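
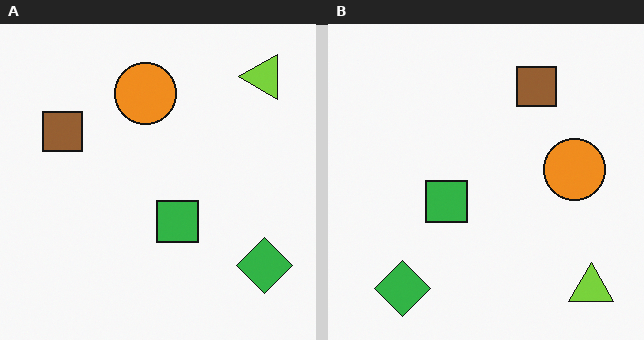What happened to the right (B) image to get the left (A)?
The transformation is: rotated 90° counter-clockwise.

The lime triangle sits in the bottom-right of the right (B) image and the top-right of the left (A) — consistent with a whole-image 90° counter-clockwise rotation.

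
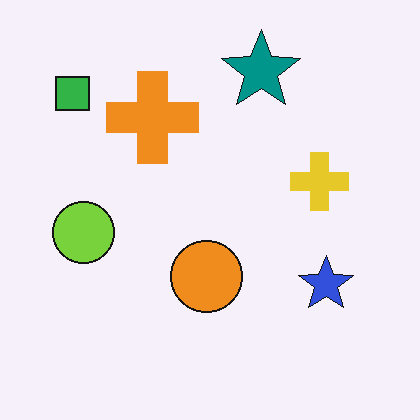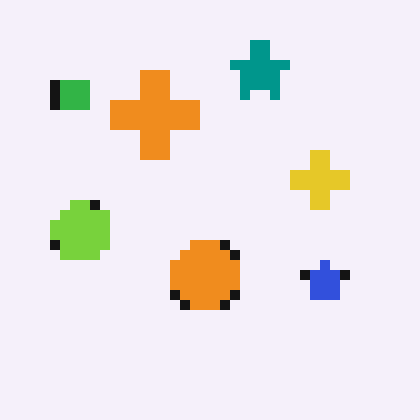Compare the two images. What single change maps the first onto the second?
Heavily pixelated into large blocks.

Shapes are reduced to large square blocks; fine edges and outlines are lost — a downscale-then-upscale (mosaic) effect.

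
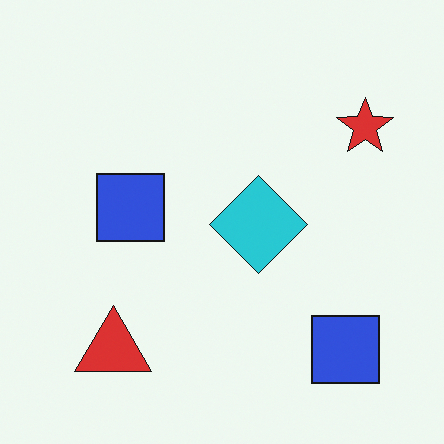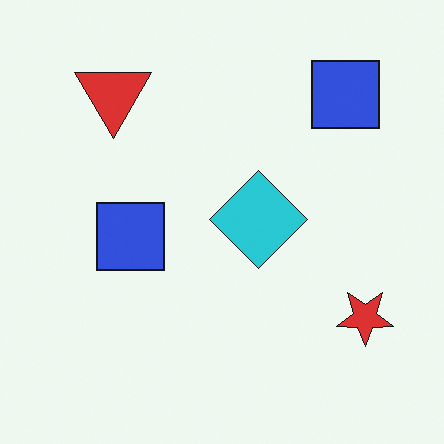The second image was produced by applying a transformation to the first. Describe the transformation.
The second image is the first flipped vertically (top ↔ bottom).

The red triangle is in the bottom-left of the first image and the top-left of the second — shapes on opposite sides of the horizontal midline have swapped in a mirror flip.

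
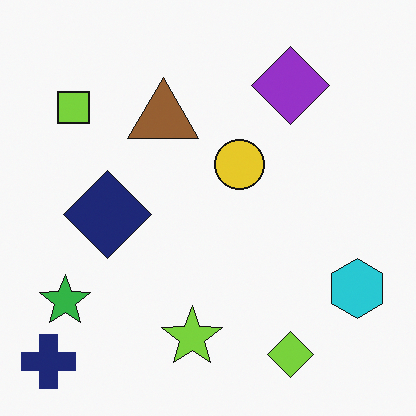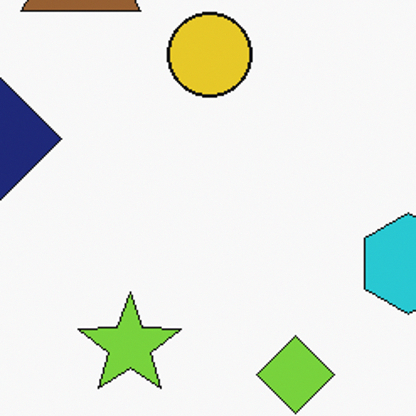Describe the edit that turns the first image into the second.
It was cropped tightly and scaled back up.

The visible shapes are larger and the field of view is narrower; shapes near the original edges may be partly or wholly outside the frame — a crop-and-rescale.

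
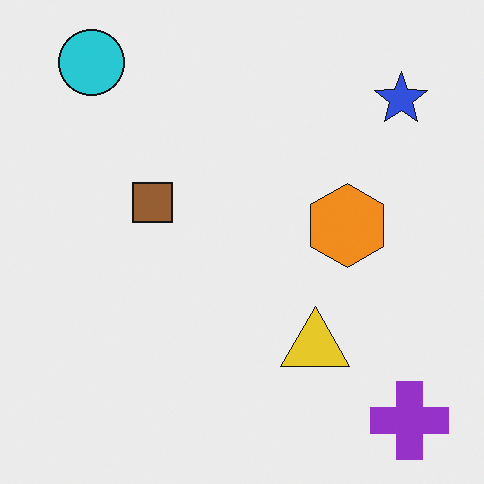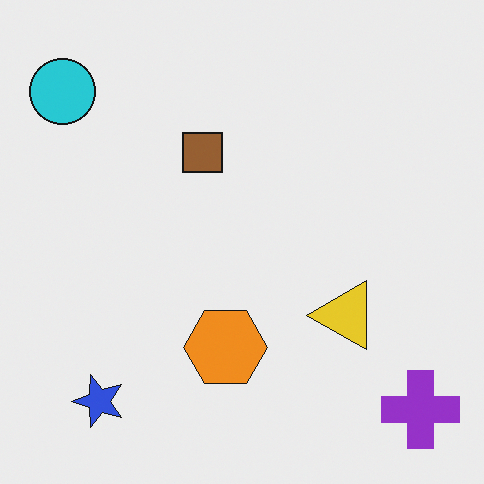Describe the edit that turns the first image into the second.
Transposed (reflected across the top-left ↔ bottom-right diagonal).

Shapes have swapped their row and column positions — what was in the top-right is now in the bottom-left — a diagonal reflection.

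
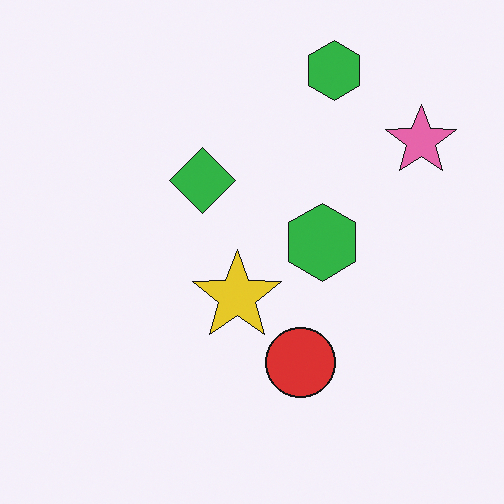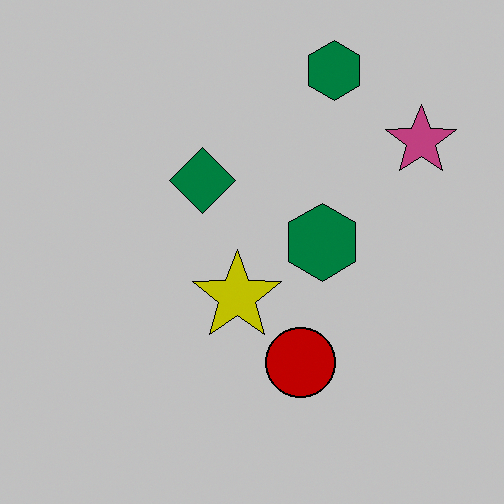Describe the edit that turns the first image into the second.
This is the original image heavily posterized to just a handful of flat colors.

Each flat color has snapped to a coarser quantized level — most visibly, the near-white background has dropped to a flat grey.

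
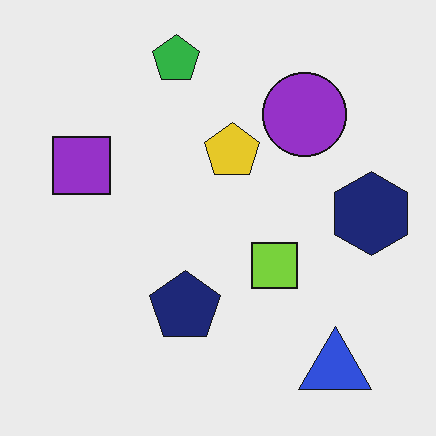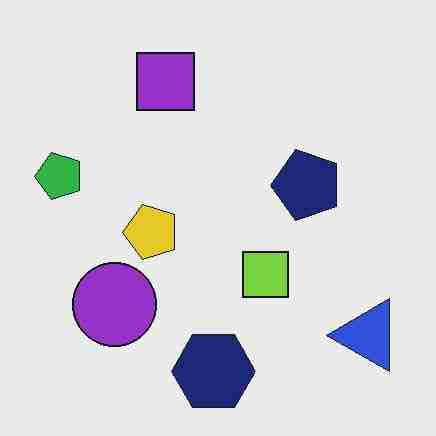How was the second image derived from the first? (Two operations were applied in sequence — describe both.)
The second image is the first degraded with heavy JPEG compression, then transposed (reflected across the top-left ↔ bottom-right diagonal).

Blocky 8×8 compression artifacts appear around shape edges and the flat background shows ringing — characteristic JPEG degradation. Shapes have swapped their row and column positions — what was in the top-right is now in the bottom-left — a diagonal reflection.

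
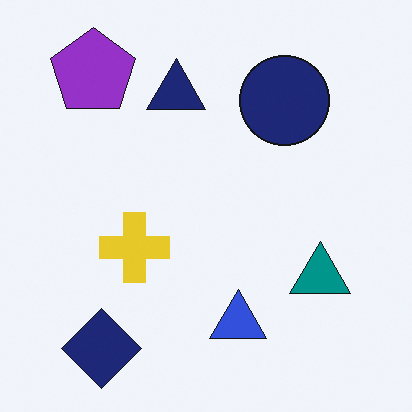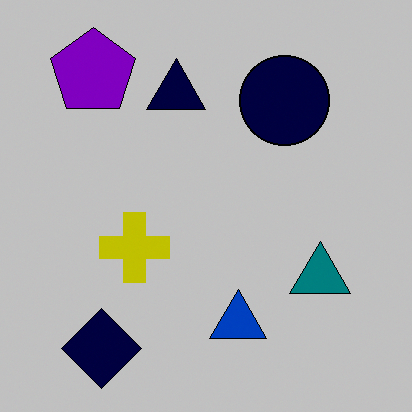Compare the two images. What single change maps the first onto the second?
The transformation is: heavily posterized to just a handful of flat colors.

Each flat color has snapped to a coarser quantized level — most visibly, the near-white background has dropped to a flat grey.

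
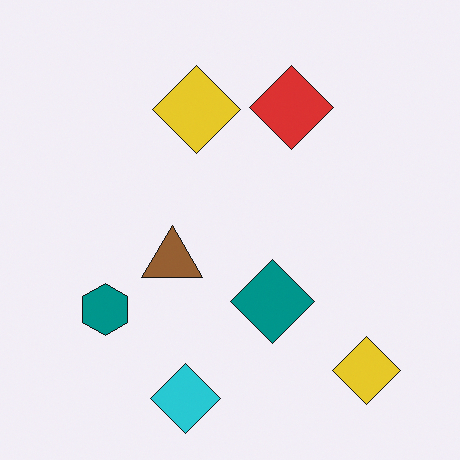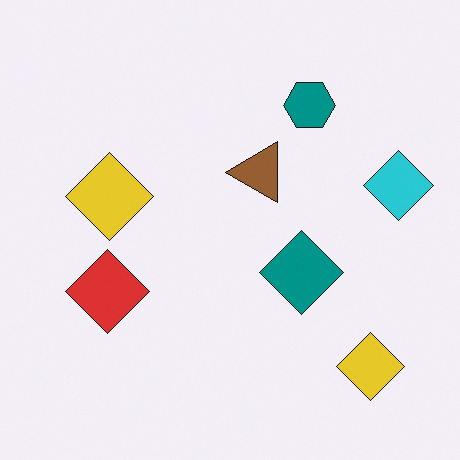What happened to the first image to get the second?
Transposed (reflected across the top-left ↔ bottom-right diagonal).

Shapes have swapped their row and column positions — what was in the top-right is now in the bottom-left — a diagonal reflection.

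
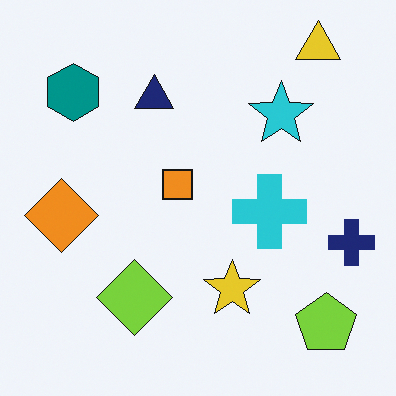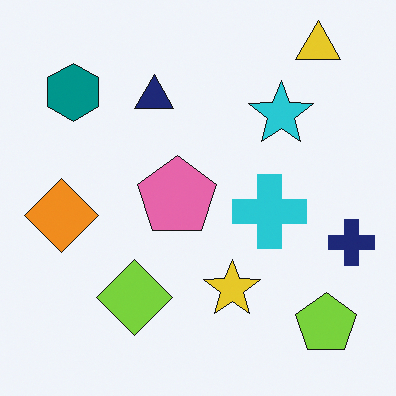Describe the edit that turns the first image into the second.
Overlaid with an additional pink pentagon.

A pink pentagon appears in the second image that is absent from the first.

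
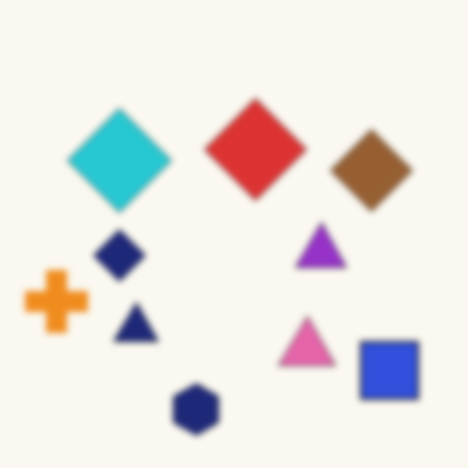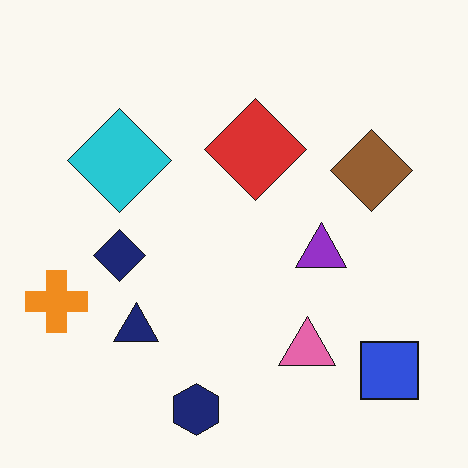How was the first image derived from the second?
Moderately blurred.

Shape edges and outlines are uniformly softened across the whole image.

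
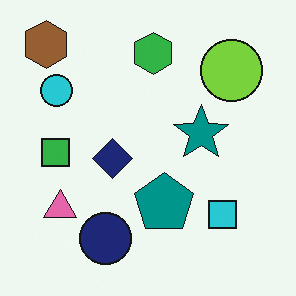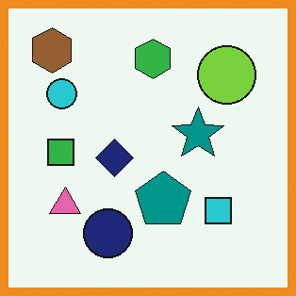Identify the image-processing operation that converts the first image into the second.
It was framed with a orange border.

A solid orange frame runs around the edge of the second image, with the content slightly shrunk inside it.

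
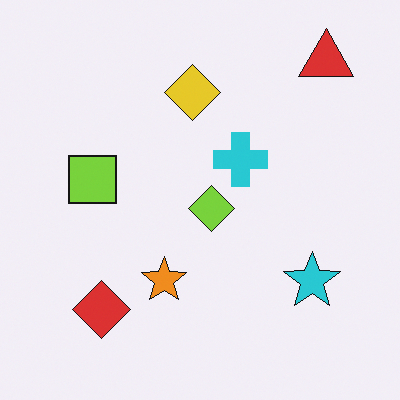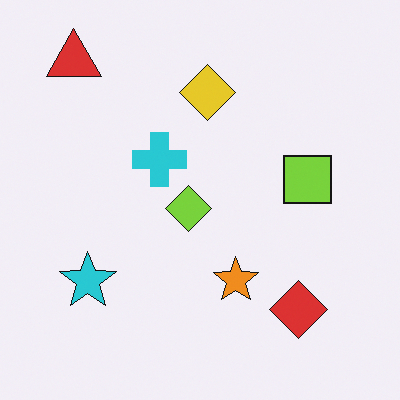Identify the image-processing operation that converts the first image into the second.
The transformation is: flipped horizontally (left ↔ right).

The red triangle is in the top-right of the first image and the top-left of the second — shapes on opposite sides of the vertical midline have swapped in a mirror flip.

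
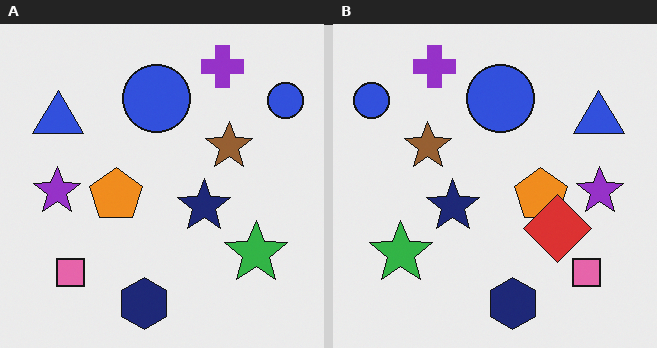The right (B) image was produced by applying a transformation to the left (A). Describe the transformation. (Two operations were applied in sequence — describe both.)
The right (B) image is the left (A) flipped horizontally (left ↔ right), then overlaid with an additional red diamond.

The purple star is in the left of the left (A) image and the right of the right (B) — shapes on opposite sides of the vertical midline have swapped in a mirror flip. A red diamond appears in the right (B) image that is absent from the left (A).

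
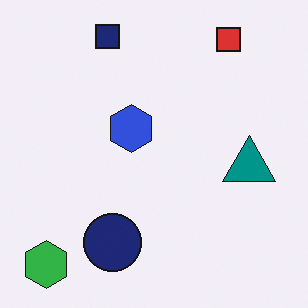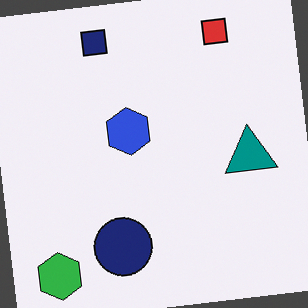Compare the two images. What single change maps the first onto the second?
The transformation is: rotated counter-clockwise by a small amount.

Every shape is tilted by the same angle and the image corners show triangular fill wedges — a whole-image rotation by a non-right angle.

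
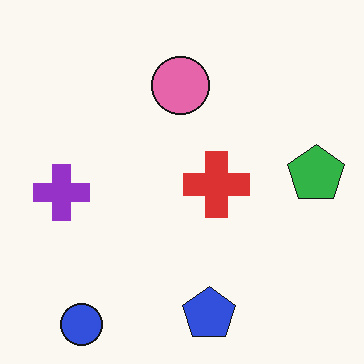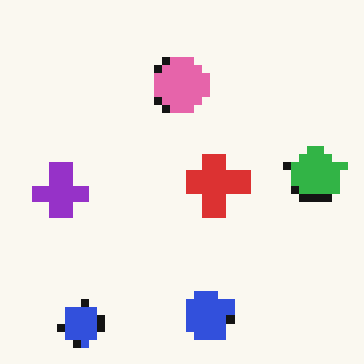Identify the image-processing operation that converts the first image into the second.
The second image is the first moderately pixelated.

Shapes are reduced to large square blocks; fine edges and outlines are lost — a downscale-then-upscale (mosaic) effect.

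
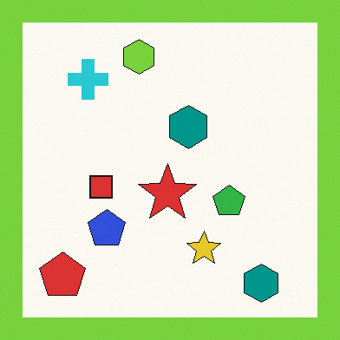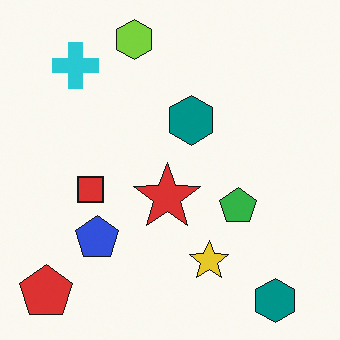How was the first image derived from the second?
The first image is the second framed with a lime border.

A solid lime frame runs around the edge of the first image, with the content slightly shrunk inside it.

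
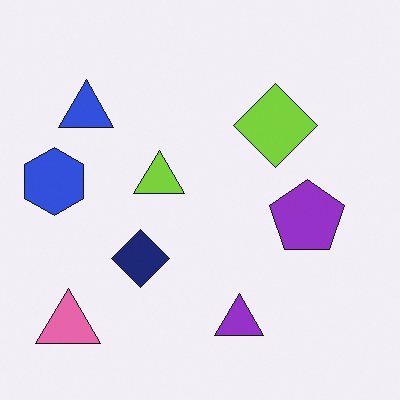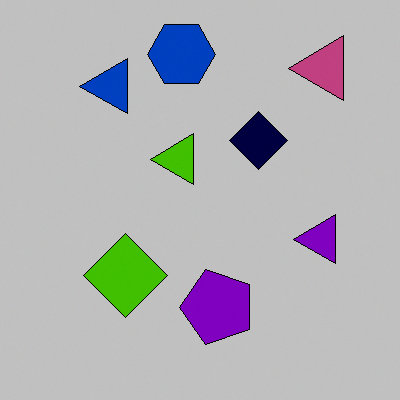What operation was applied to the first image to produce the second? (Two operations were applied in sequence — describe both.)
The transformation is: aggressively posterized, then transposed (reflected across the top-left ↔ bottom-right diagonal).

Each flat color has snapped to a coarser quantized level — most visibly, the near-white background has dropped to a flat grey. Shapes have swapped their row and column positions — what was in the top-right is now in the bottom-left — a diagonal reflection.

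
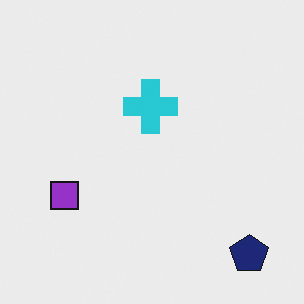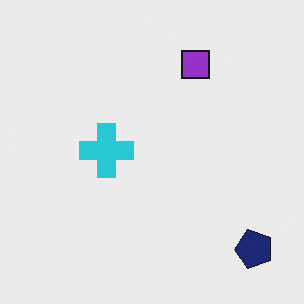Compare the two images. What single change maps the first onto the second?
Transposed (reflected across the top-left ↔ bottom-right diagonal).

Shapes have swapped their row and column positions — what was in the top-right is now in the bottom-left — a diagonal reflection.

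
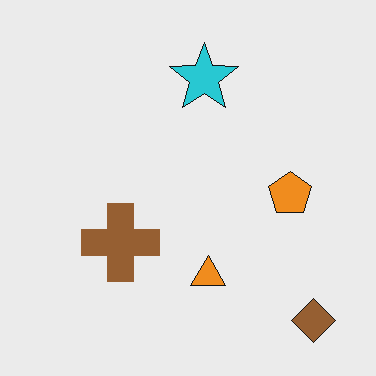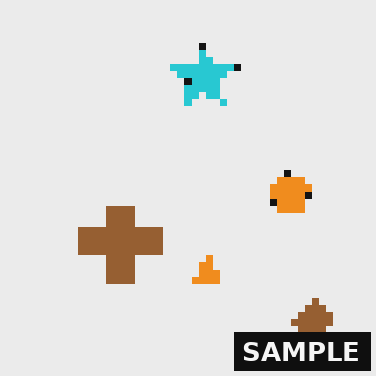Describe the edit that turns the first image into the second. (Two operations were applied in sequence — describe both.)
It was pixelated into visible square blocks, then watermarked with the text "SAMPLE" in the lower-right corner.

Shapes are reduced to large square blocks; fine edges and outlines are lost — a downscale-then-upscale (mosaic) effect. A dark label reading "SAMPLE" appears in the lower-right corner.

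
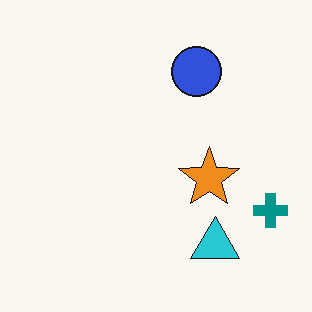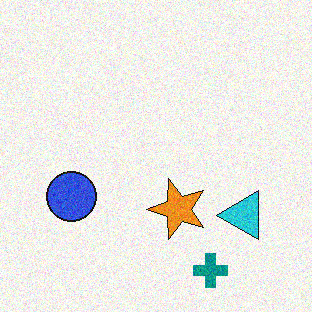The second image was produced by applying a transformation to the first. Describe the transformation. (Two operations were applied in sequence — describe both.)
The transformation is: degraded with moderate additive noise, then transposed (reflected across the top-left ↔ bottom-right diagonal).

Random speckle covers the whole image, including the flat background. Shapes have swapped their row and column positions — what was in the top-right is now in the bottom-left — a diagonal reflection.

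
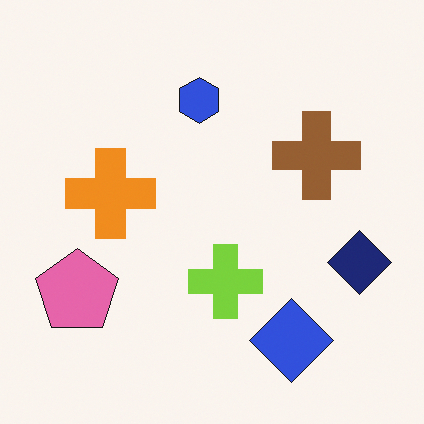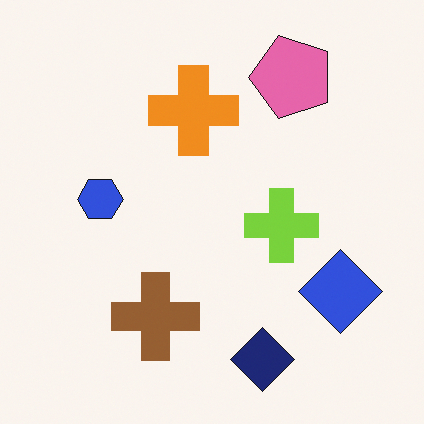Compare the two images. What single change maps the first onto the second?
The image was transposed (reflected across the top-left ↔ bottom-right diagonal).

Shapes have swapped their row and column positions — what was in the top-right is now in the bottom-left — a diagonal reflection.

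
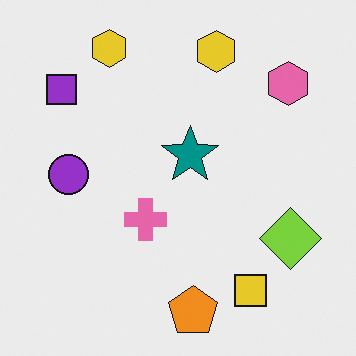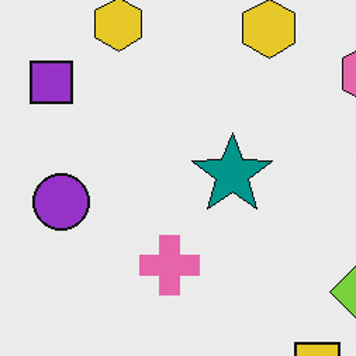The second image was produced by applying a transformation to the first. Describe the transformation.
This is the original image cropped slightly and scaled back up.

The visible shapes are larger and the field of view is narrower; shapes near the original edges may be partly or wholly outside the frame — a crop-and-rescale.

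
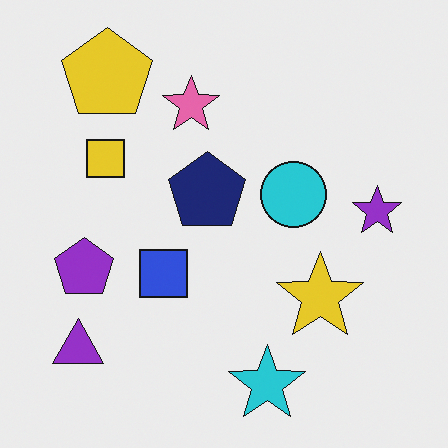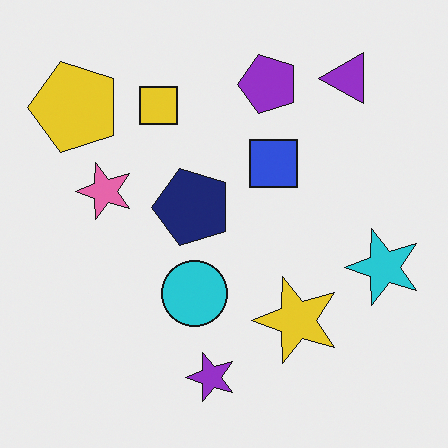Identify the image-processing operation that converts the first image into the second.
It was transposed (reflected across the top-left ↔ bottom-right diagonal).

Shapes have swapped their row and column positions — what was in the top-right is now in the bottom-left — a diagonal reflection.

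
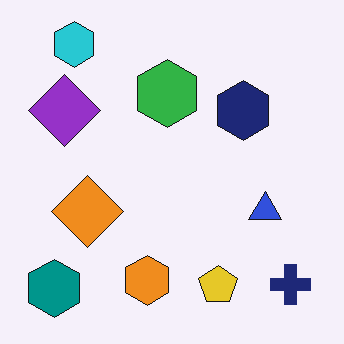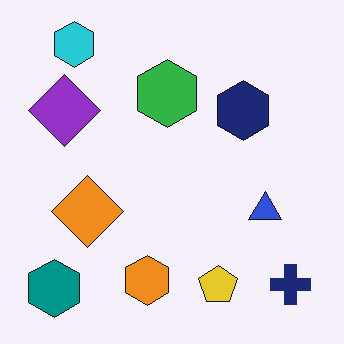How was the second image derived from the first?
The image was JPEG-compressed with visible artifacts.

Blocky 8×8 compression artifacts appear around shape edges and the flat background shows ringing — characteristic JPEG degradation.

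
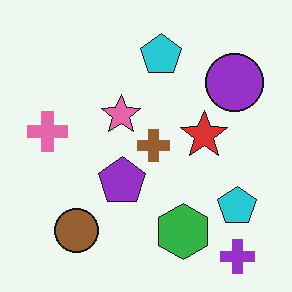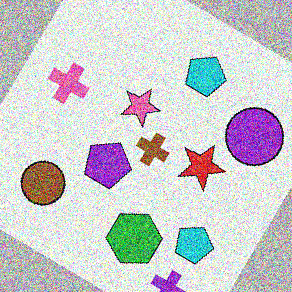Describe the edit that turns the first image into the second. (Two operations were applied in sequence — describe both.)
Rotated clockwise by a large amount — several tens of degrees, then degraded with heavy additive noise.

Every shape is tilted by the same angle and the image corners show triangular fill wedges — a whole-image rotation by a non-right angle. Random speckle covers the whole image, including the flat background.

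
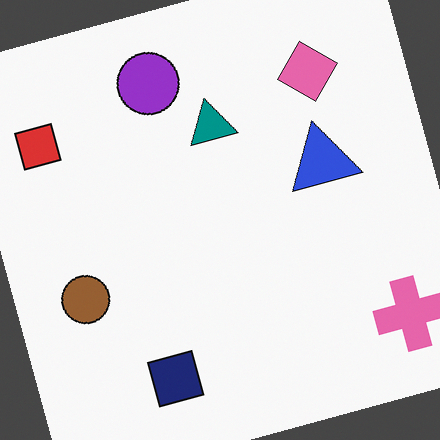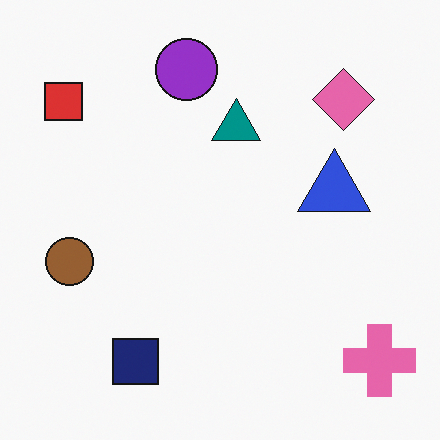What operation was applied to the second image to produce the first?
The transformation is: rotated counter-clockwise by a clearly visible amount.

Every shape is tilted by the same angle and the image corners show triangular fill wedges — a whole-image rotation by a non-right angle.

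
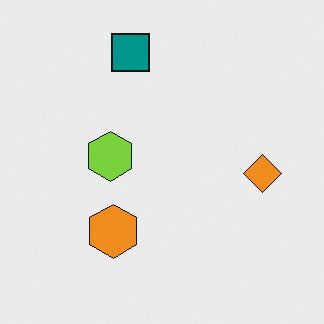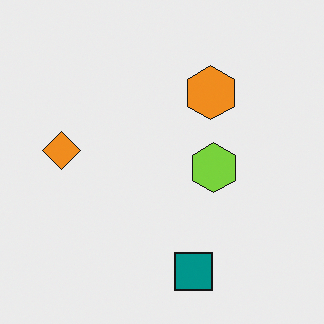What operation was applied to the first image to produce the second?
The second image is the first rotated 180°.

The teal square sits in the top of the first image and the bottom of the second — consistent with a whole-image 180° rotation.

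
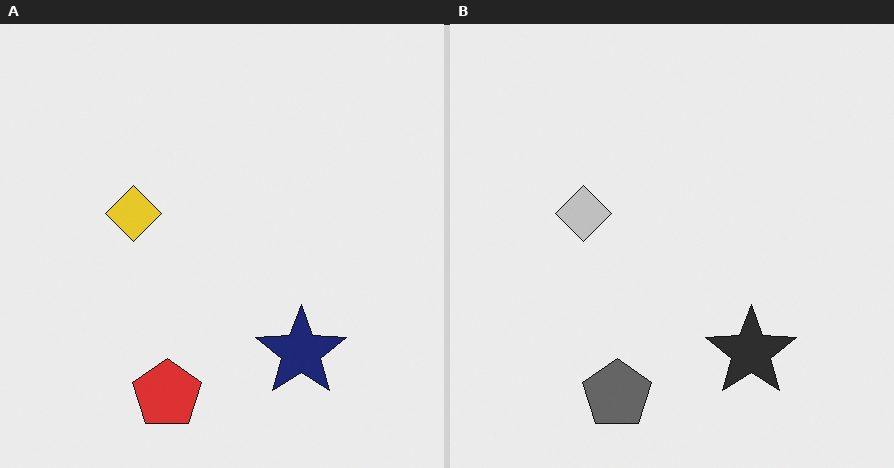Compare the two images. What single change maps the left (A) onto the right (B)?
The transformation is: converted to grayscale.

All color is removed — every shape is now a shade of grey.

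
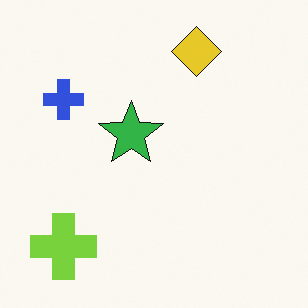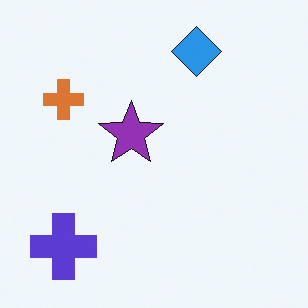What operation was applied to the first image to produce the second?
This is the original image hue-shifted by a large amount.

Every shape's color has rotated by the same amount around the hue wheel — a uniform hue shift.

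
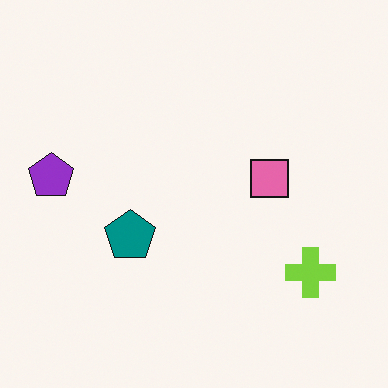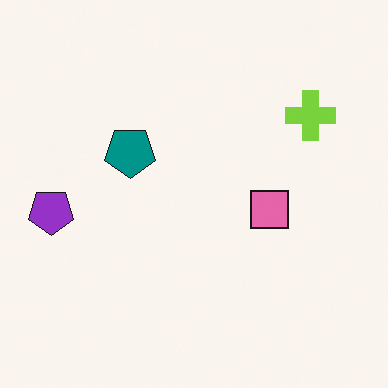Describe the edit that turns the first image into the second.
The second image is the first flipped vertically (top ↔ bottom).

The lime cross is in the bottom-right of the first image and the top-right of the second — shapes on opposite sides of the horizontal midline have swapped in a mirror flip.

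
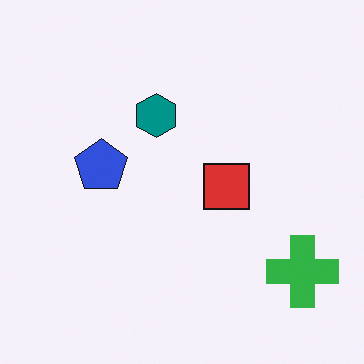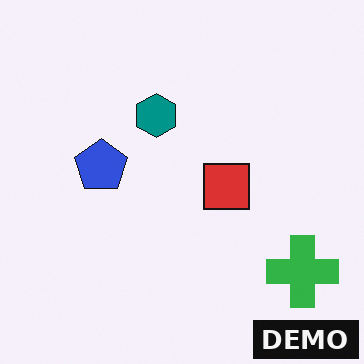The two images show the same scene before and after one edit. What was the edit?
This is the original image watermarked with the text "DEMO" in the lower-right corner.

A dark label reading "DEMO" appears in the lower-right corner.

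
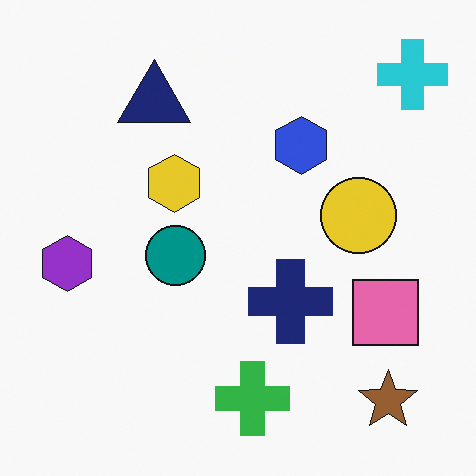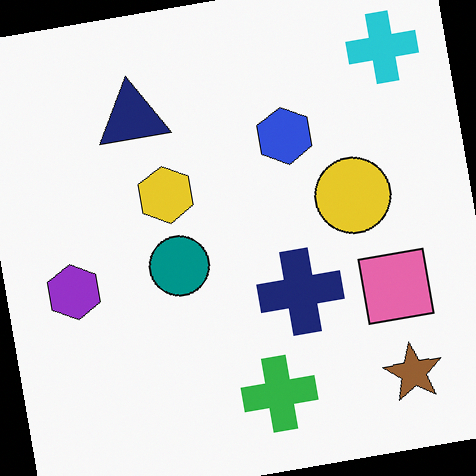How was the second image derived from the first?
The second image is the first rotated counter-clockwise by a slight angle.

Every shape is tilted by the same angle and the image corners show triangular fill wedges — a whole-image rotation by a non-right angle.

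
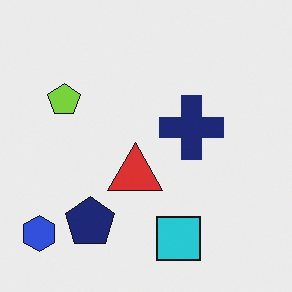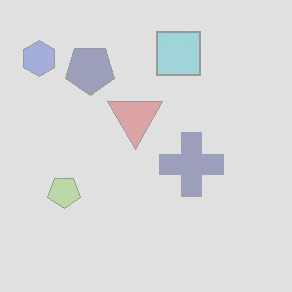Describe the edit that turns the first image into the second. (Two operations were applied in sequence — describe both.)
The image was flipped vertically (top ↔ bottom), then given much lower contrast.

The cyan square is in the bottom of the first image and the top of the second — shapes on opposite sides of the horizontal midline have swapped in a mirror flip. Tones are pushed toward mid-grey across the whole image — a global contrast change.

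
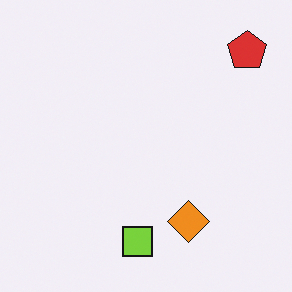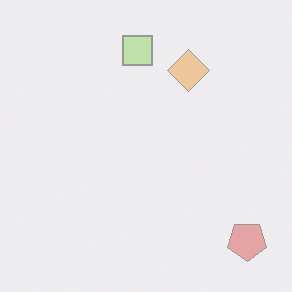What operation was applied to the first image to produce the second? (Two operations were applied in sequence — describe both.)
The transformation is: flipped vertically (top ↔ bottom), then given much lower contrast.

The red pentagon is in the top-right of the first image and the bottom-right of the second — shapes on opposite sides of the horizontal midline have swapped in a mirror flip. Tones are pushed toward mid-grey across the whole image — a global contrast change.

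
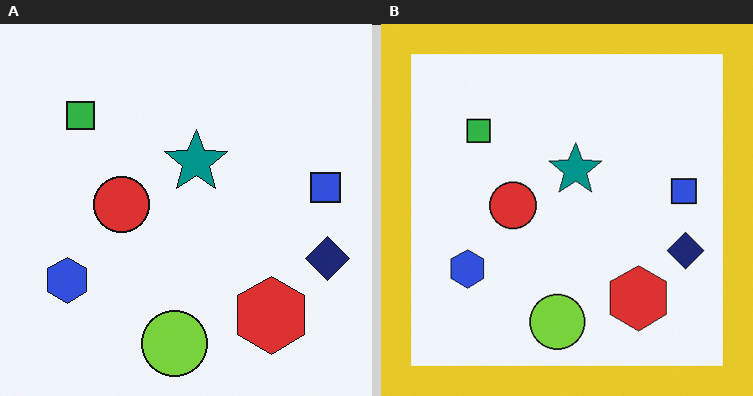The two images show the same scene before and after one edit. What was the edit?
This is the original image framed with a yellow border.

A solid yellow frame runs around the edge of the right (B) image, with the content slightly shrunk inside it.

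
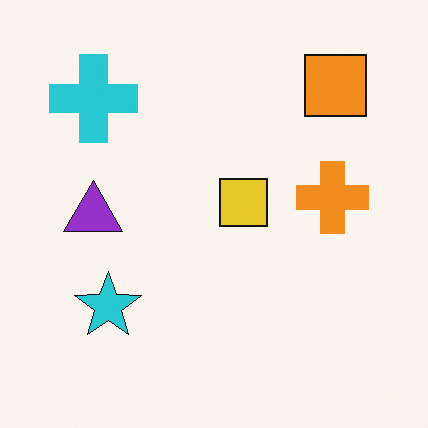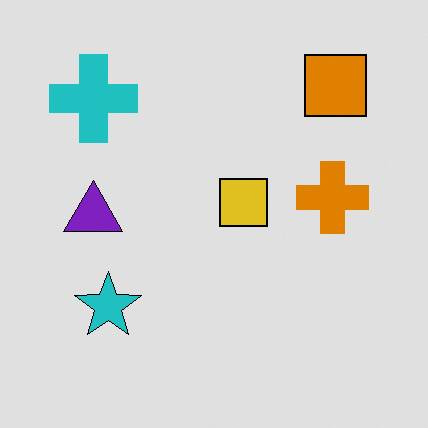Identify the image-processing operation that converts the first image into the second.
It was posterized to a reduced palette.

Each flat color has snapped to a coarser quantized level — most visibly, the near-white background has dropped to a flat grey.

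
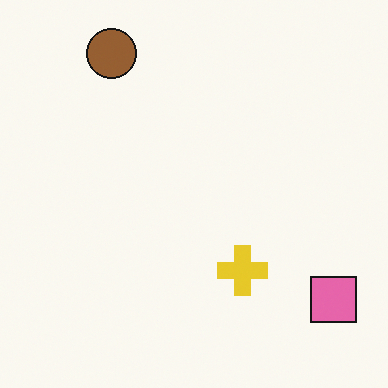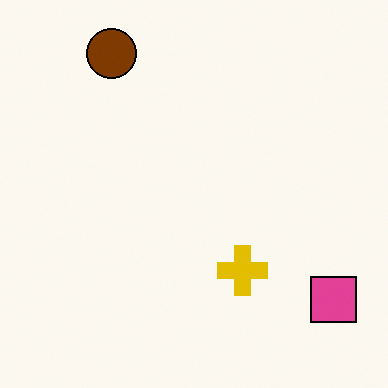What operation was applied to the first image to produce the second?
Given slightly increased contrast.

Tones are pushed away from mid-grey across the whole image — a global contrast change.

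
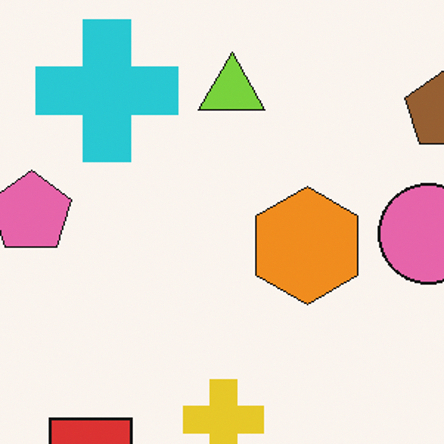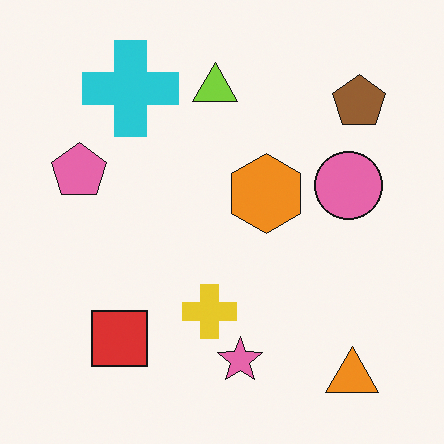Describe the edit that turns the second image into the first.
The image was cropped slightly and scaled back up.

The visible shapes are larger and the field of view is narrower; shapes near the original edges may be partly or wholly outside the frame — a crop-and-rescale.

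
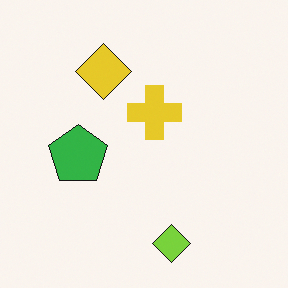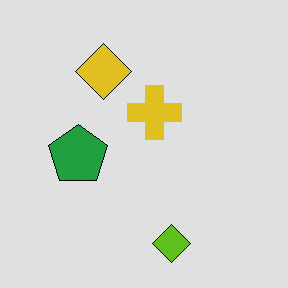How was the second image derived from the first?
The second image is the first posterized to a reduced palette.

Each flat color has snapped to a coarser quantized level — most visibly, the near-white background has dropped to a flat grey.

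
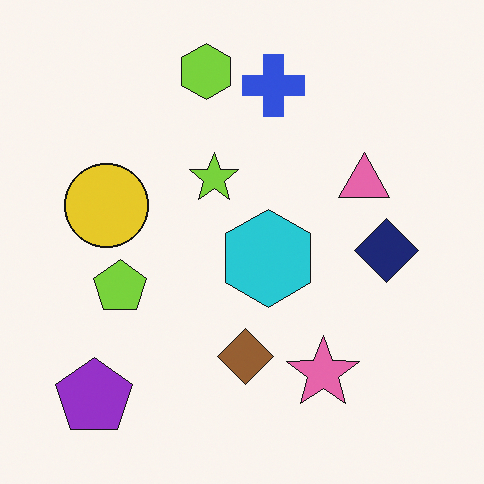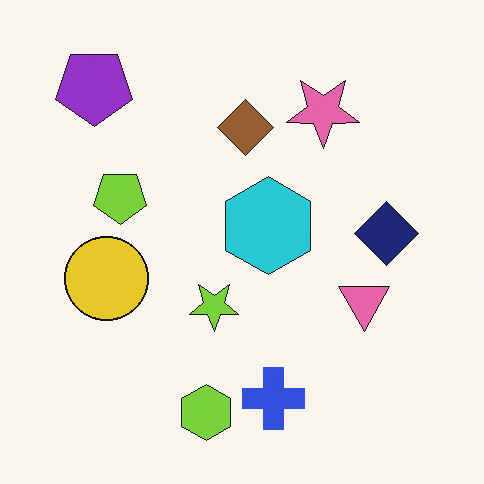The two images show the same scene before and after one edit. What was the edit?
The second image is the first flipped vertically (top ↔ bottom).

The lime hexagon is in the top of the first image and the bottom of the second — shapes on opposite sides of the horizontal midline have swapped in a mirror flip.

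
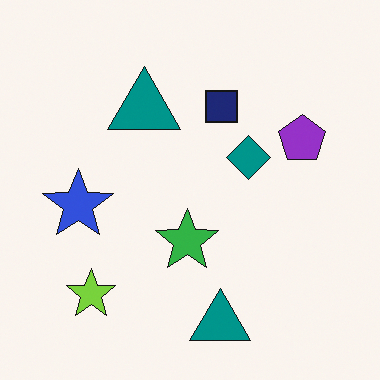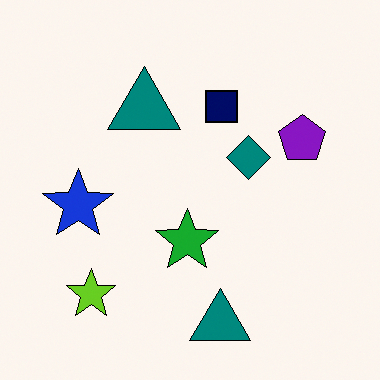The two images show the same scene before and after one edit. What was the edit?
The image was given slightly increased contrast.

Tones are pushed away from mid-grey across the whole image — a global contrast change.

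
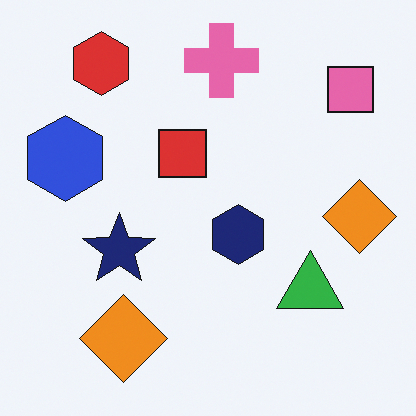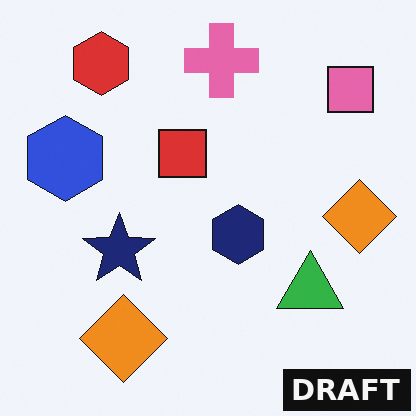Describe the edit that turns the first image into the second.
It was watermarked with the text "DRAFT" in the lower-right corner.

A dark label reading "DRAFT" appears in the lower-right corner.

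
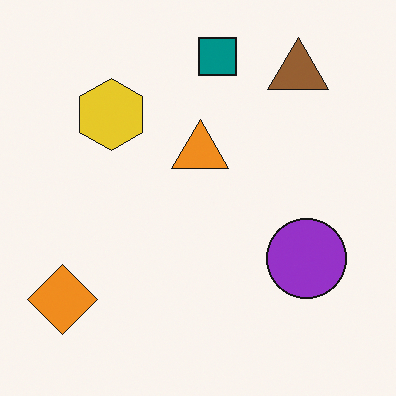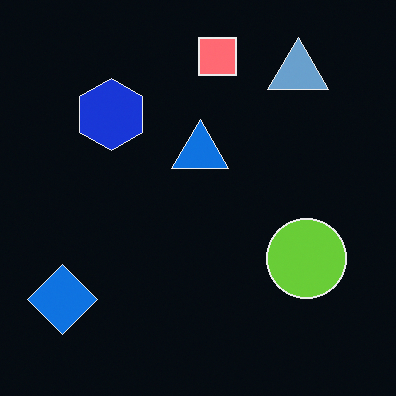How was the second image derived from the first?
The transformation is: color-inverted (negative).

The light background has become dark and every shape's color is its complement — a photographic negative.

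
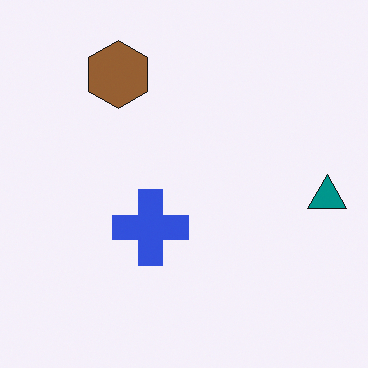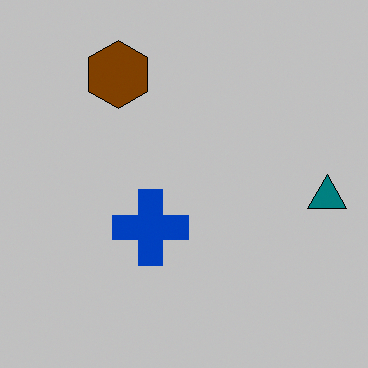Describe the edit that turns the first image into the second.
It was heavily posterized to just a handful of flat colors.

Each flat color has snapped to a coarser quantized level — most visibly, the near-white background has dropped to a flat grey.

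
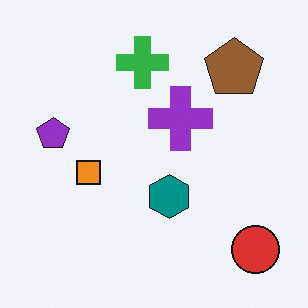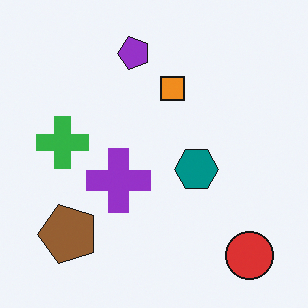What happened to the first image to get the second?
This is the original image transposed (reflected across the top-left ↔ bottom-right diagonal).

Shapes have swapped their row and column positions — what was in the top-right is now in the bottom-left — a diagonal reflection.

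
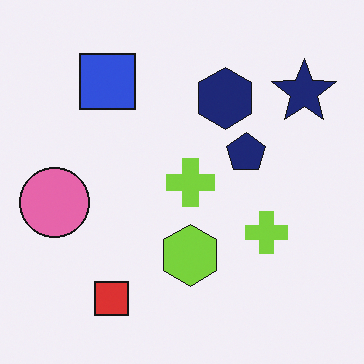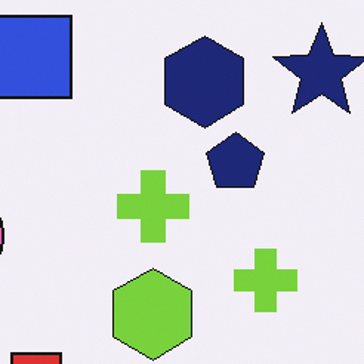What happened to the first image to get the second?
It was cropped to a modestly smaller region and rescaled.

The visible shapes are larger and the field of view is narrower; shapes near the original edges may be partly or wholly outside the frame — a crop-and-rescale.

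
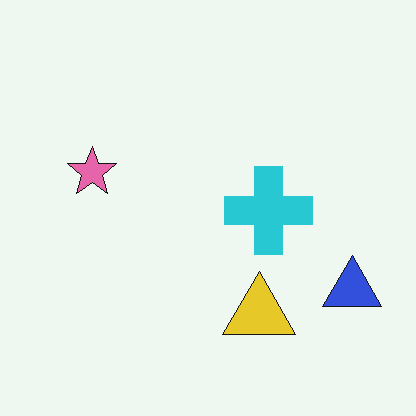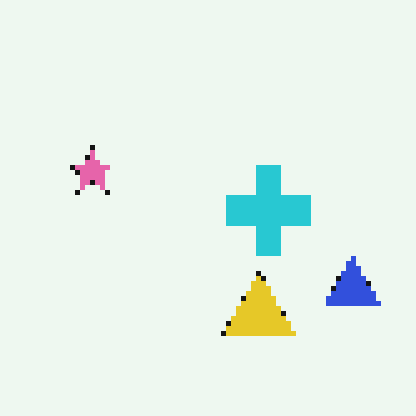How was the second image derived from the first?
It was lightly pixelated (a mild mosaic effect).

Shapes are reduced to large square blocks; fine edges and outlines are lost — a downscale-then-upscale (mosaic) effect.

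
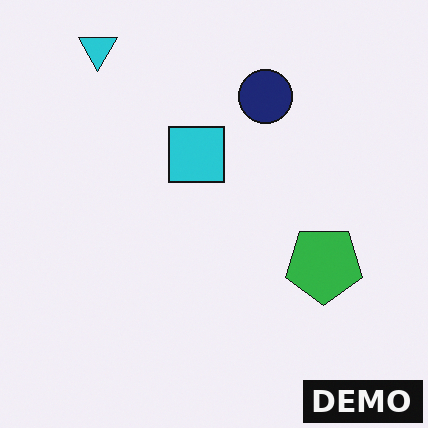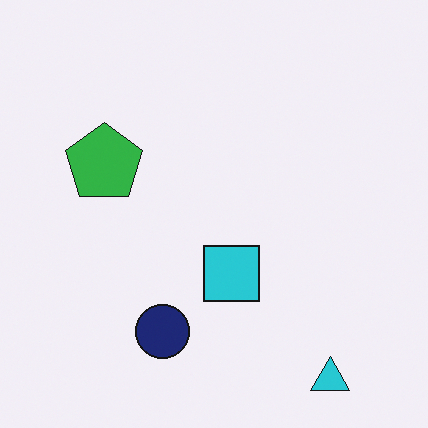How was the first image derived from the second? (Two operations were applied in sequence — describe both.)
Rotated 180°, then watermarked with the text "DEMO" in the lower-right corner.

The cyan triangle sits in the bottom-right of the second image and the top-left of the first — consistent with a whole-image 180° rotation. A dark label reading "DEMO" appears in the lower-right corner.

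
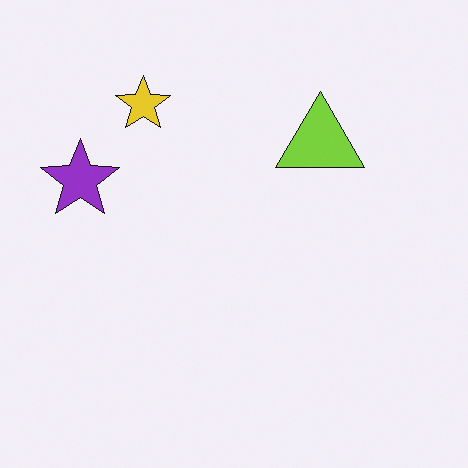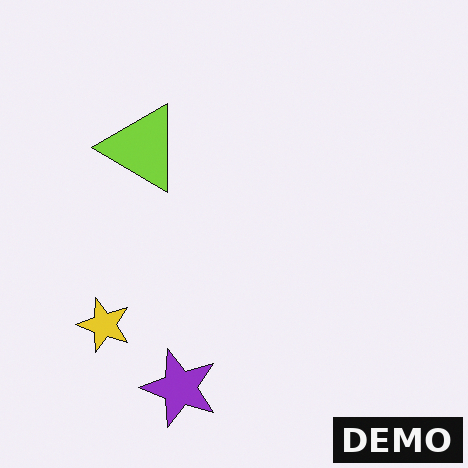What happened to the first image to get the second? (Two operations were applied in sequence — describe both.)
The transformation is: rotated 90° counter-clockwise, then watermarked with the text "DEMO" in the lower-right corner.

The purple star sits in the left of the first image and the bottom of the second — consistent with a whole-image 90° counter-clockwise rotation. A dark label reading "DEMO" appears in the lower-right corner.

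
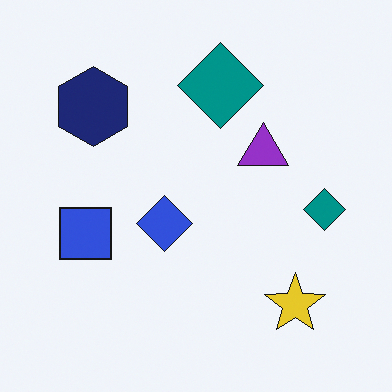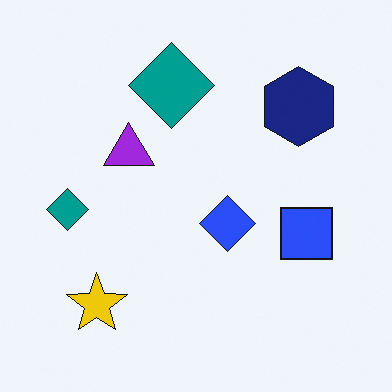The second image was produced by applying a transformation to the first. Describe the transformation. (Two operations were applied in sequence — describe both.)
The second image is the first slightly oversaturated, then flipped horizontally (left ↔ right).

All colors are more vivid — a global saturation change. The blue square is in the left of the first image and the right of the second — shapes on opposite sides of the vertical midline have swapped in a mirror flip.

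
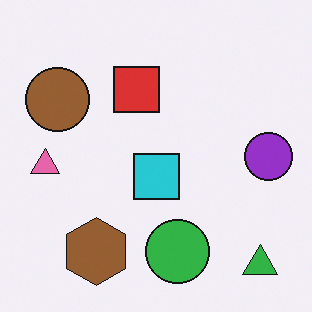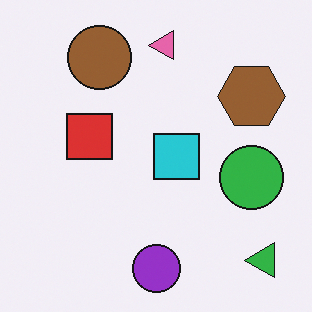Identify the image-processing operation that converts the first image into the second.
Transposed (reflected across the top-left ↔ bottom-right diagonal).

Shapes have swapped their row and column positions — what was in the top-right is now in the bottom-left — a diagonal reflection.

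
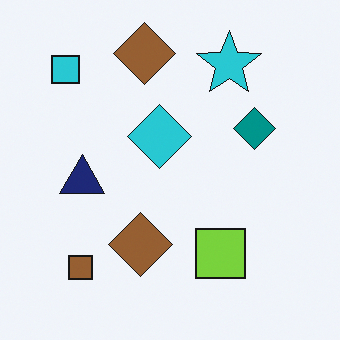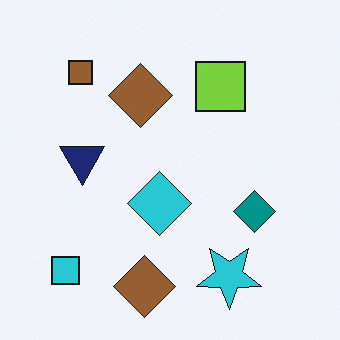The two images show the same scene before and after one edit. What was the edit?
Flipped vertically (top ↔ bottom).

The cyan star is in the top-right of the first image and the bottom-right of the second — shapes on opposite sides of the horizontal midline have swapped in a mirror flip.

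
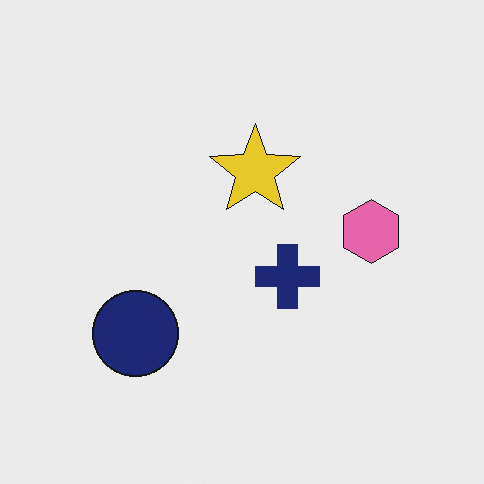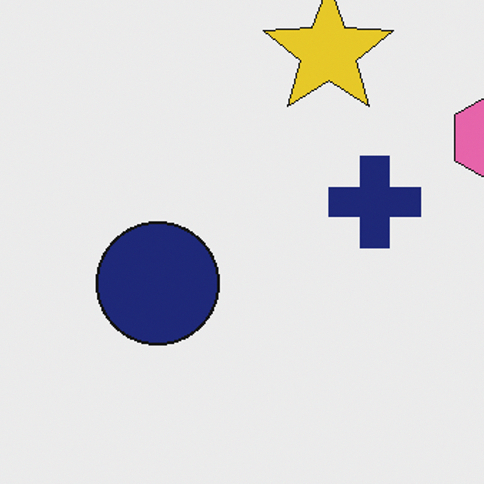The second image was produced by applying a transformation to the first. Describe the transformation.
It was cropped slightly and scaled back up.

The visible shapes are larger and the field of view is narrower; shapes near the original edges may be partly or wholly outside the frame — a crop-and-rescale.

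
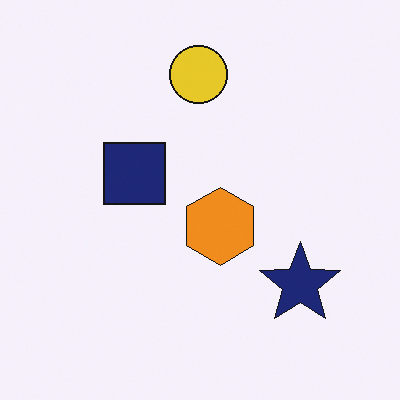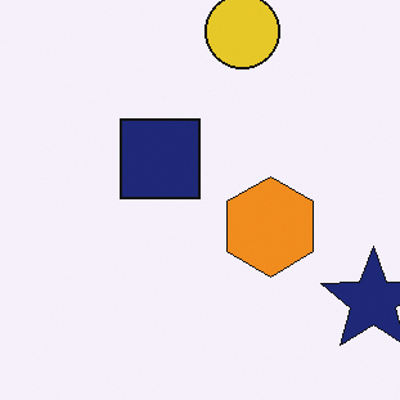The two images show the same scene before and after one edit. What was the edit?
It was cropped to a modestly smaller region and rescaled.

The visible shapes are larger and the field of view is narrower; shapes near the original edges may be partly or wholly outside the frame — a crop-and-rescale.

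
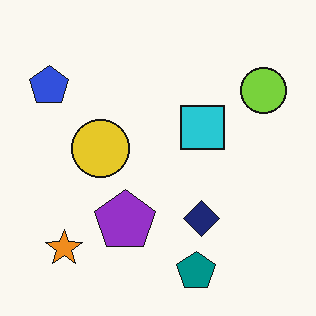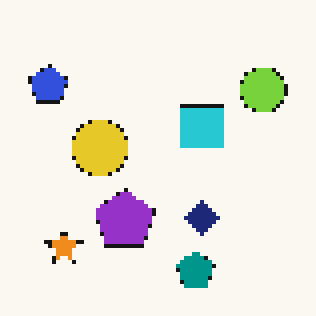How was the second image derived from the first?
It was mildly pixelated.

Shapes are reduced to large square blocks; fine edges and outlines are lost — a downscale-then-upscale (mosaic) effect.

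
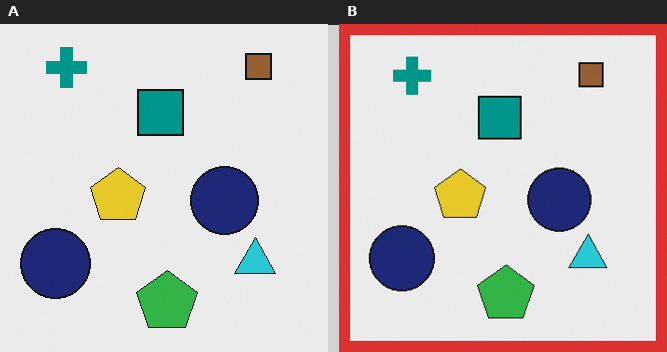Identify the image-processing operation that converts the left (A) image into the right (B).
This is the original image framed with a red border.

A solid red frame runs around the edge of the right (B) image, with the content slightly shrunk inside it.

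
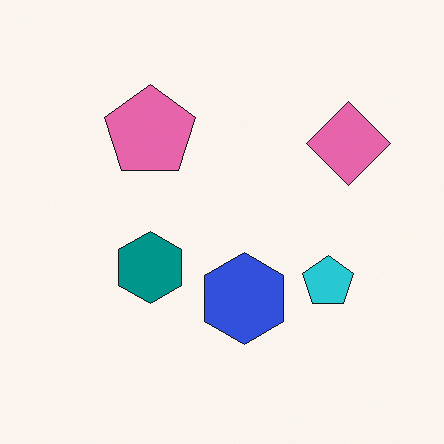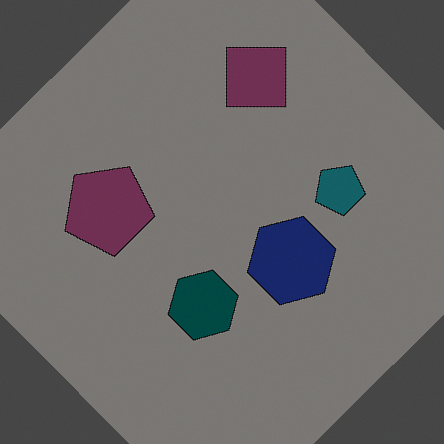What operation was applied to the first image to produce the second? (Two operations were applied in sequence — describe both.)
It was substantially darkened, then rotated counter-clockwise by a large amount — several tens of degrees.

Every pixel — background and shapes alike — is uniformly darkened. Every shape is tilted by the same angle and the image corners show triangular fill wedges — a whole-image rotation by a non-right angle.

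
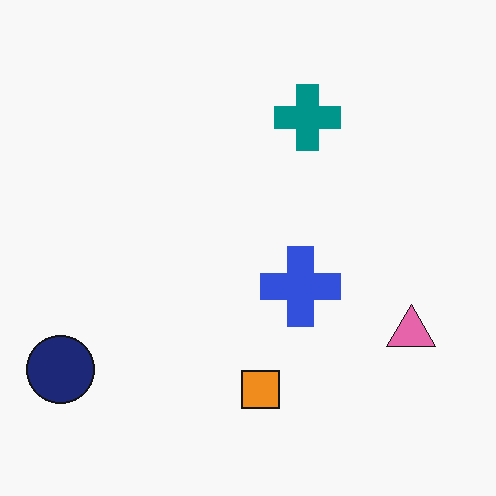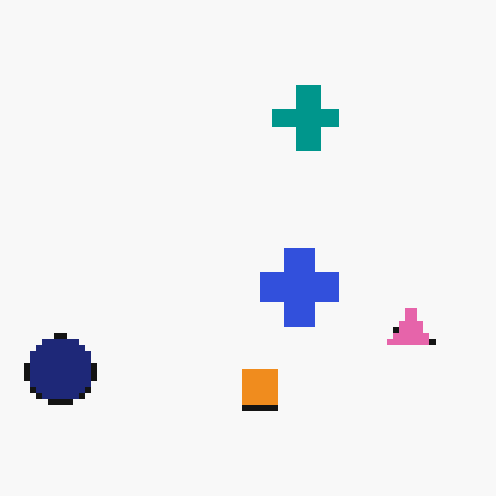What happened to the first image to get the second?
It was moderately pixelated.

Shapes are reduced to large square blocks; fine edges and outlines are lost — a downscale-then-upscale (mosaic) effect.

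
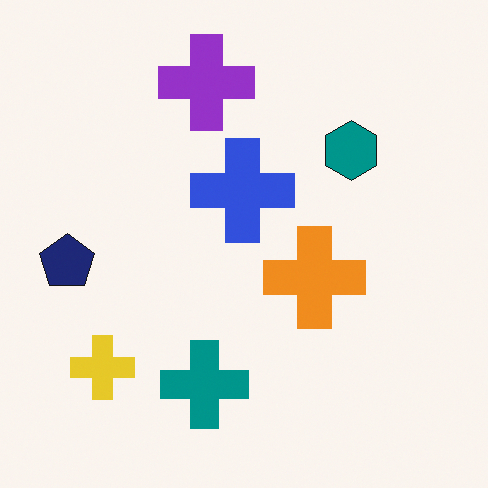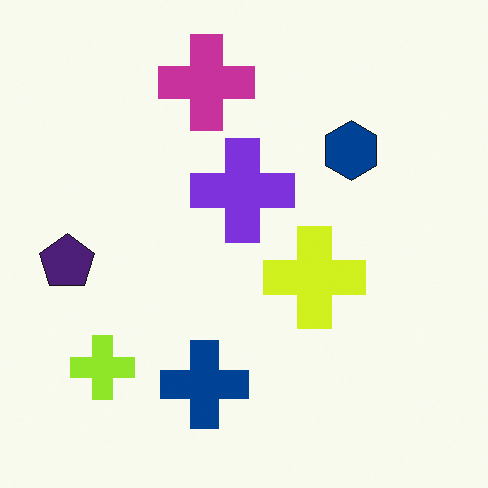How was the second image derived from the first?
The transformation is: hue-shifted slightly.

Every shape's color has rotated by the same amount around the hue wheel — a uniform hue shift.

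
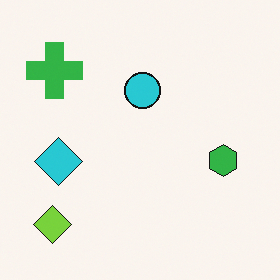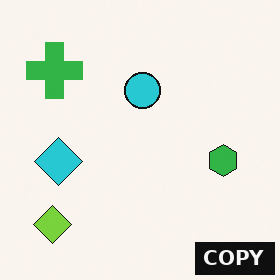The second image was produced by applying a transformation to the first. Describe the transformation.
Watermarked with the text "COPY" in the lower-right corner.

A dark label reading "COPY" appears in the lower-right corner.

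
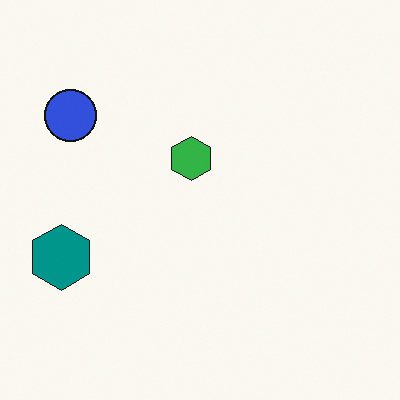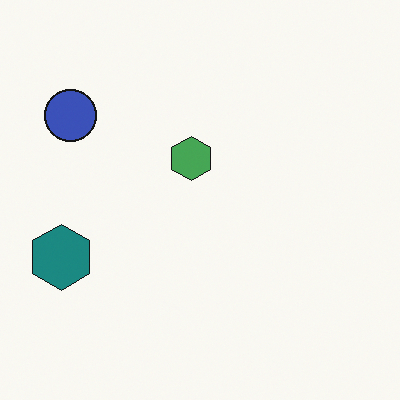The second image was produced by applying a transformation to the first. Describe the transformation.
The image was slightly desaturated.

All colors are more muted and greyish — a global saturation change.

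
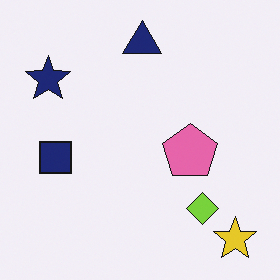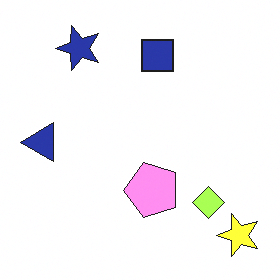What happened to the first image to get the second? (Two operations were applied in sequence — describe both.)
The transformation is: substantially brightened, then transposed (reflected across the top-left ↔ bottom-right diagonal).

Every pixel — background and shapes alike — is uniformly brightened. Shapes have swapped their row and column positions — what was in the top-right is now in the bottom-left — a diagonal reflection.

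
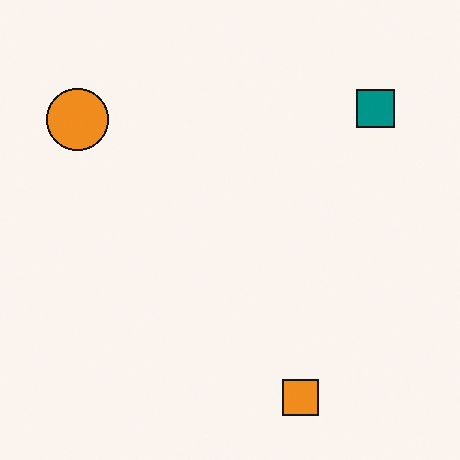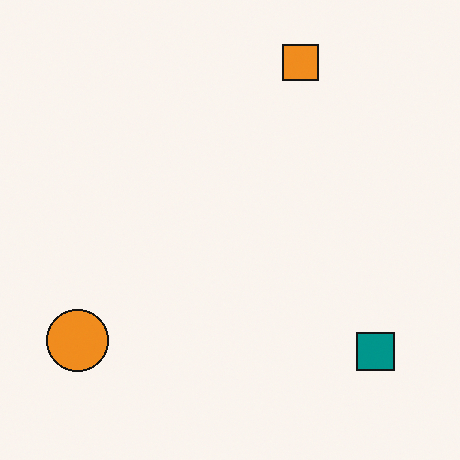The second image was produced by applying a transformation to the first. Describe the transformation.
Flipped vertically (top ↔ bottom).

The orange square is in the bottom of the first image and the top of the second — shapes on opposite sides of the horizontal midline have swapped in a mirror flip.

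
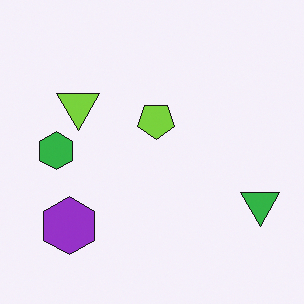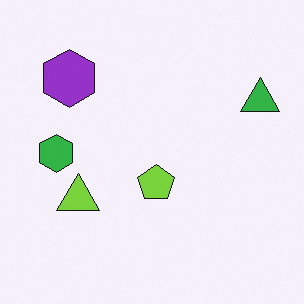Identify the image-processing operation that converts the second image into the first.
It was flipped vertically (top ↔ bottom).

The purple hexagon is in the top-left of the second image and the bottom-left of the first — shapes on opposite sides of the horizontal midline have swapped in a mirror flip.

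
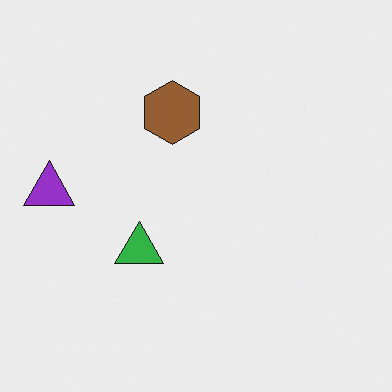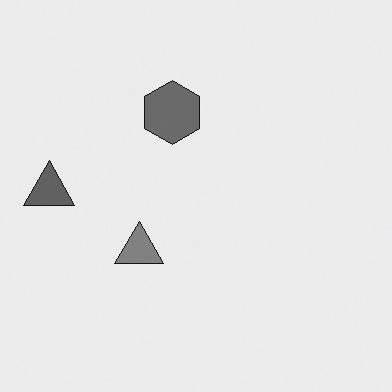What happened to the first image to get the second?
This is the original image converted to grayscale.

All color is removed — every shape is now a shade of grey.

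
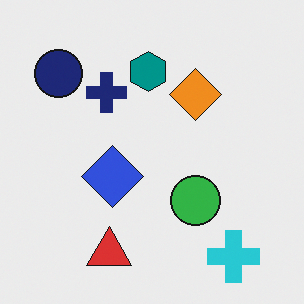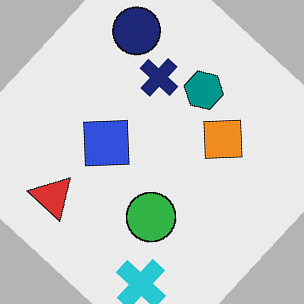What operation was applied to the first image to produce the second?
Rotated clockwise by a large amount — several tens of degrees.

Every shape is tilted by the same angle and the image corners show triangular fill wedges — a whole-image rotation by a non-right angle.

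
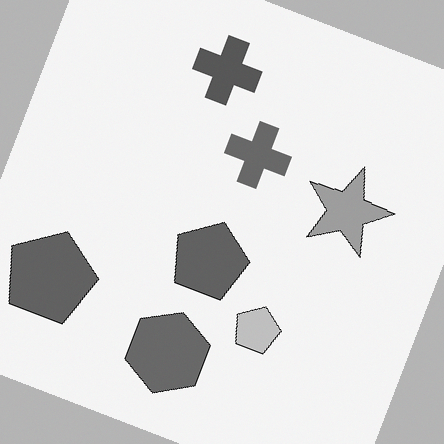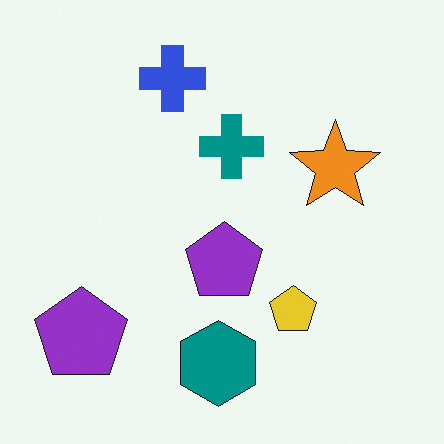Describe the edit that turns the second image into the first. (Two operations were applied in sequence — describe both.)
This is the original image rotated clockwise by a clearly visible amount, then converted to grayscale.

Every shape is tilted by the same angle and the image corners show triangular fill wedges — a whole-image rotation by a non-right angle. All color is removed — every shape is now a shade of grey.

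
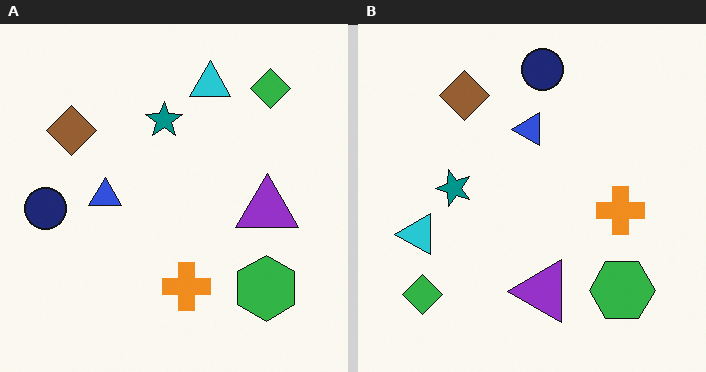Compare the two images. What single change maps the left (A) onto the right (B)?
Transposed (reflected across the top-left ↔ bottom-right diagonal).

Shapes have swapped their row and column positions — what was in the top-right is now in the bottom-left — a diagonal reflection.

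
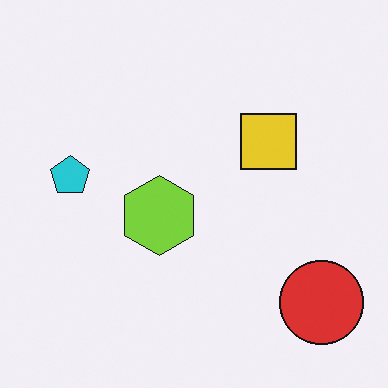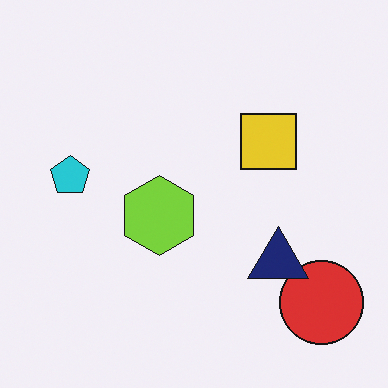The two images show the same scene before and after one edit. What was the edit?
It was overlaid with an additional navy triangle.

A navy triangle appears in the second image that is absent from the first.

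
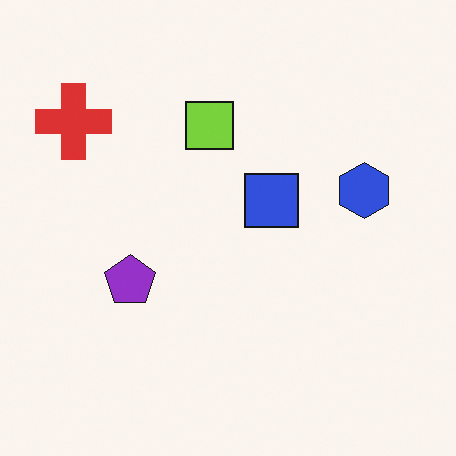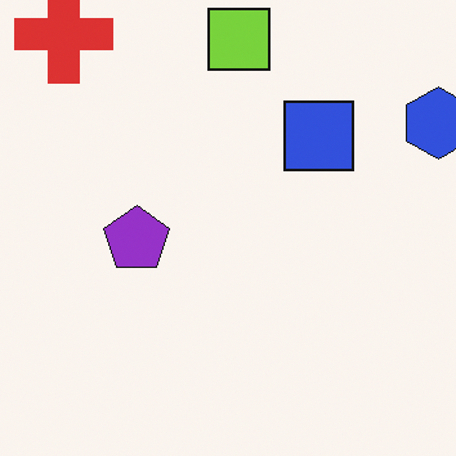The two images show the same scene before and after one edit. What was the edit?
Cropped slightly and scaled back up.

The visible shapes are larger and the field of view is narrower; shapes near the original edges may be partly or wholly outside the frame — a crop-and-rescale.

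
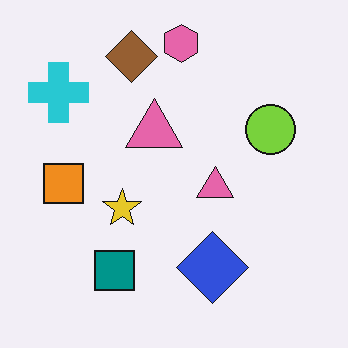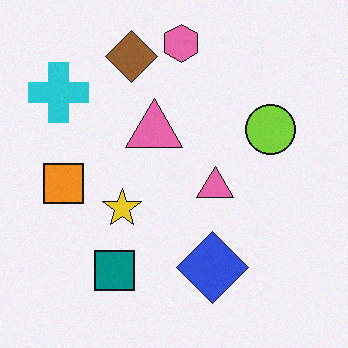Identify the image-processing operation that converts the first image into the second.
It was degraded with light additive noise.

Random speckle covers the whole image, including the flat background.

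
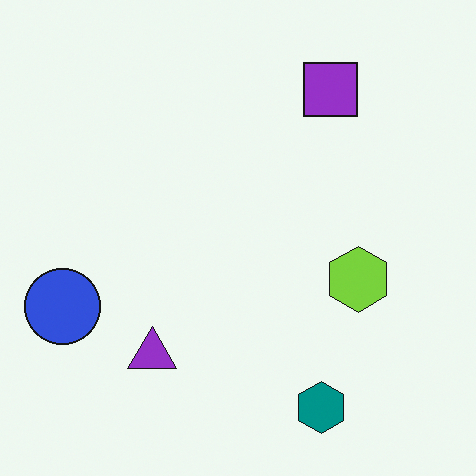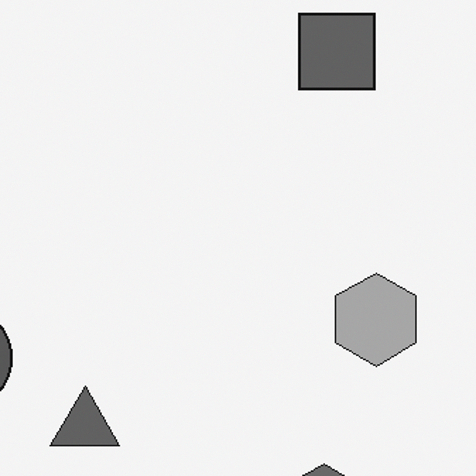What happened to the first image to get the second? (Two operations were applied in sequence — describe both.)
Cropped slightly and scaled back up, then converted to grayscale.

The visible shapes are larger and the field of view is narrower; shapes near the original edges may be partly or wholly outside the frame — a crop-and-rescale. All color is removed — every shape is now a shade of grey.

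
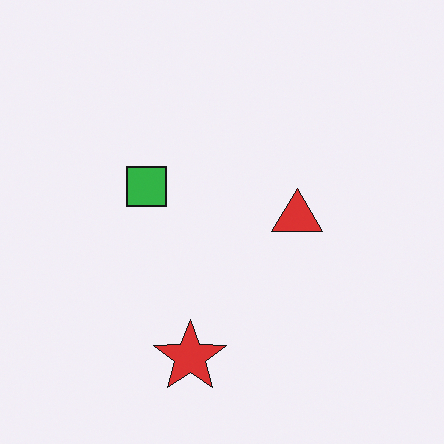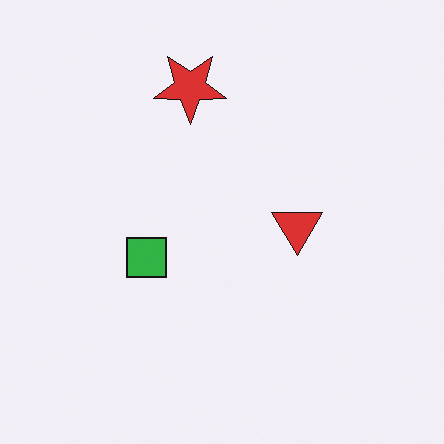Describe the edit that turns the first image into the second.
The image was flipped vertically (top ↔ bottom).

The red star is in the bottom of the first image and the top of the second — shapes on opposite sides of the horizontal midline have swapped in a mirror flip.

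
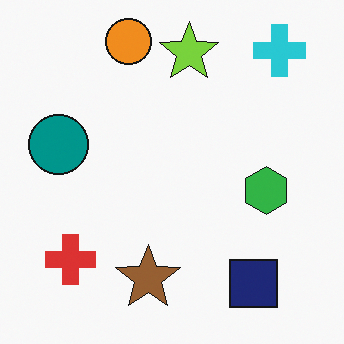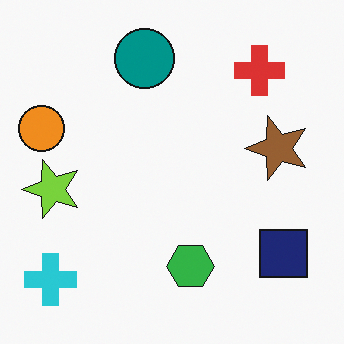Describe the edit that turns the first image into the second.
The image was transposed (reflected across the top-left ↔ bottom-right diagonal).

Shapes have swapped their row and column positions — what was in the top-right is now in the bottom-left — a diagonal reflection.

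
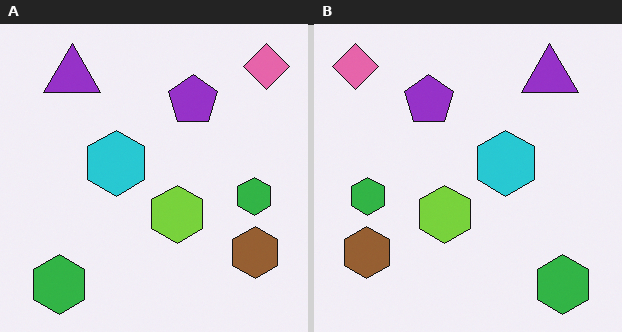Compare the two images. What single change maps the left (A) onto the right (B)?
Flipped horizontally (left ↔ right).

The pink diamond is in the top-right of the left (A) image and the top-left of the right (B) — shapes on opposite sides of the vertical midline have swapped in a mirror flip.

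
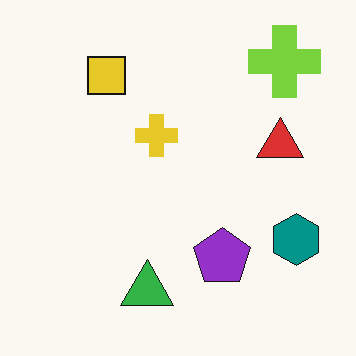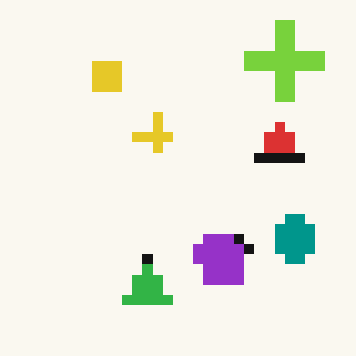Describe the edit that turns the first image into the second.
The second image is the first coarsely pixelated.

Shapes are reduced to large square blocks; fine edges and outlines are lost — a downscale-then-upscale (mosaic) effect.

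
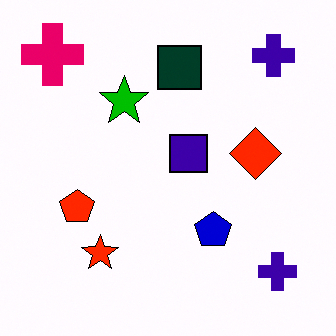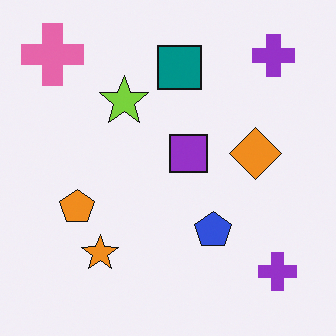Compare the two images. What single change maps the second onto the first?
This is the original image given much higher contrast.

Tones are pushed away from mid-grey across the whole image — a global contrast change.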